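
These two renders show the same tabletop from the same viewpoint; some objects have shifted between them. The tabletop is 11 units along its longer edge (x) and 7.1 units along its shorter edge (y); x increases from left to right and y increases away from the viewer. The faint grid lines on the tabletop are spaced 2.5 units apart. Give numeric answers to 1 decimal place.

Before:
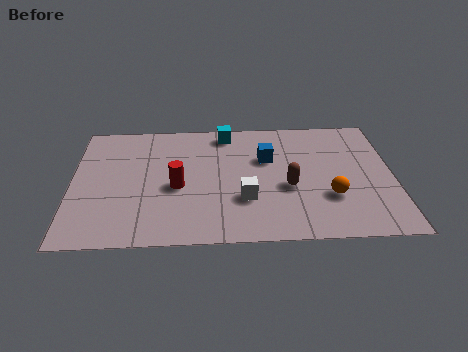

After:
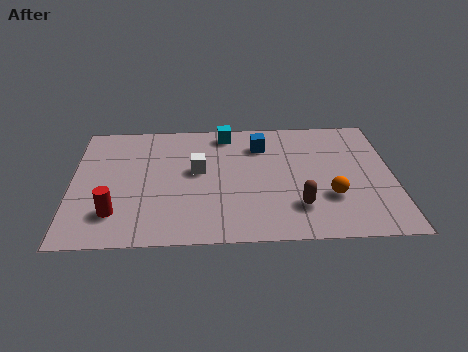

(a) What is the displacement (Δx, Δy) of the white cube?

(-1.6, 1.7)

The white cube started near (5.9, 2.3) and ended near (4.3, 4.0).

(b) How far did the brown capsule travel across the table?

1.1

The brown capsule was near (7.4, 2.9) before and (7.7, 1.8) after, so it travelled √(0.3² + 1.1²) ≈ 1.1 units.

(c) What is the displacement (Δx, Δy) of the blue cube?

(-0.2, 0.8)

The blue cube started near (6.7, 4.6) and ended near (6.5, 5.4).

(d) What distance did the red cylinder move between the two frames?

2.5

The red cylinder was near (3.6, 3.1) before and (1.5, 1.7) after, so it travelled √(2.1² + 1.4²) ≈ 2.5 units.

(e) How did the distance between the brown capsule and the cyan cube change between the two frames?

+1.1

Before: roughly 3.9 units apart; after: 5.0. That's 1.1 units further apart.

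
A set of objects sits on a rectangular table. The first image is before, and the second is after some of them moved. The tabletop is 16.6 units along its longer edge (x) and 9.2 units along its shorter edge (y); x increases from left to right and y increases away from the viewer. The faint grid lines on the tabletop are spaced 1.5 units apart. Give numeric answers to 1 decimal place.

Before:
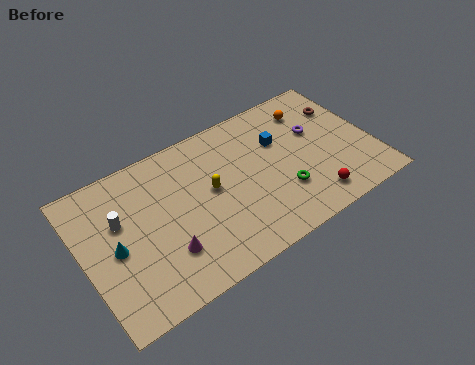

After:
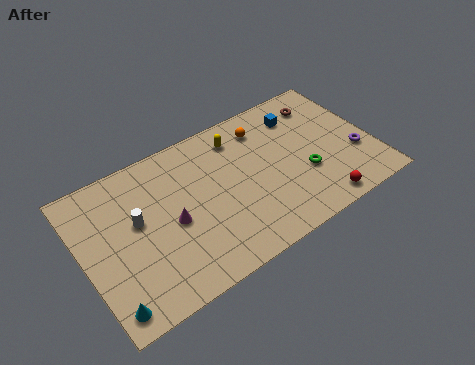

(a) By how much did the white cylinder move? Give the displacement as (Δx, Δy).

(0.9, -0.5)

From the two frames, the white cylinder sits at roughly (2.2, 5.8) before and (3.1, 5.3) after.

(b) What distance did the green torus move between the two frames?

1.5

The green torus moved from about (11.1, 2.8) to (12.5, 3.3), a distance of √(1.4² + 0.5²) ≈ 1.5.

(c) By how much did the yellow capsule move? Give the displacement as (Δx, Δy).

(2.0, 2.5)

The yellow capsule started near (7.3, 5.0) and ended near (9.3, 7.5).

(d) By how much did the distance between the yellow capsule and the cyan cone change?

+4.9

Before: roughly 5.6 units apart; after: 10.5. That's 4.9 units further apart.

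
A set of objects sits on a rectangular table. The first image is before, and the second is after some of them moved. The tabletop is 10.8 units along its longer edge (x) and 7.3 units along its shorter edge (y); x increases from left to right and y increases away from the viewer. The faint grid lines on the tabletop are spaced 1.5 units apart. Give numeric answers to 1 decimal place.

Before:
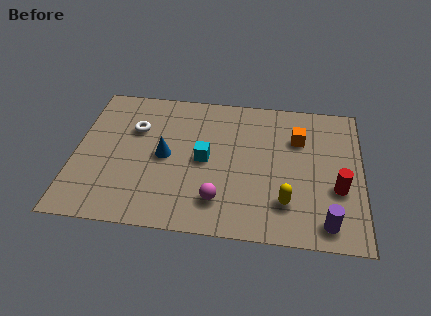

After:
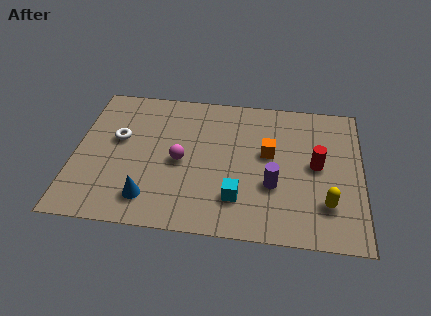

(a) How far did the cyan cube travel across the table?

2.2

From (4.9, 3.6) to (6.2, 1.8), the cyan cube covered √(1.3² + 1.8²) ≈ 2.2 units.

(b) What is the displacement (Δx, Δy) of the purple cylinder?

(-2.0, 1.6)

The purple cylinder was at about (9.5, 1.0) and moved to about (7.5, 2.6).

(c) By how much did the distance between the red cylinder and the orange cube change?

-1.0

The distance was about 2.8 in the first image and 1.8 in the second, so they moved 1.0 units closer together.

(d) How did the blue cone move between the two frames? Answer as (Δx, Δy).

(-0.5, -2.2)

The blue cone was at about (3.4, 3.6) and moved to about (2.9, 1.4).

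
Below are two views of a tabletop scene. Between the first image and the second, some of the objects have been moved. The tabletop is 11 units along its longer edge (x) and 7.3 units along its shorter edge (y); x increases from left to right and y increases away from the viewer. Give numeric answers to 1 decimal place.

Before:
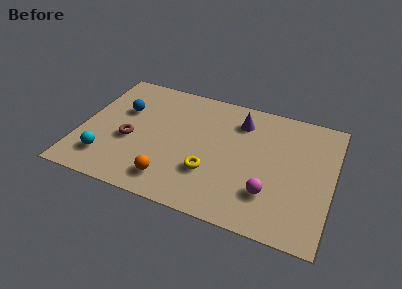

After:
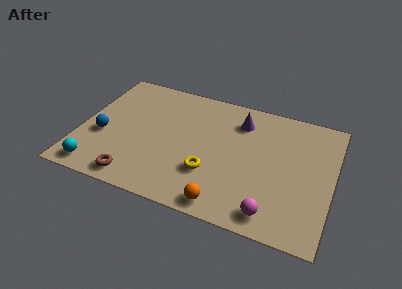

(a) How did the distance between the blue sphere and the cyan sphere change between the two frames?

-1.1

The distance was about 3.1 in the first image and 2.0 in the second, so they moved 1.1 units closer together.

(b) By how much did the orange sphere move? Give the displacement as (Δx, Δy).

(2.4, -0.5)

The orange sphere was at about (4.2, 1.3) and moved to about (6.6, 0.8).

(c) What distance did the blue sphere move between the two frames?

1.9

The blue sphere moved from about (1.7, 4.7) to (1.0, 2.9), a distance of √(0.7² + 1.8²) ≈ 1.9.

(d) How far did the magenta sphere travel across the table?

1.0

The magenta sphere moved from about (8.4, 2.0) to (8.6, 1.0), a distance of √(0.2² + 1.0²) ≈ 1.0.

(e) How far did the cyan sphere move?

0.8

The cyan sphere moved from about (1.3, 1.6) to (1.0, 0.9), a distance of √(0.3² + 0.7²) ≈ 0.8.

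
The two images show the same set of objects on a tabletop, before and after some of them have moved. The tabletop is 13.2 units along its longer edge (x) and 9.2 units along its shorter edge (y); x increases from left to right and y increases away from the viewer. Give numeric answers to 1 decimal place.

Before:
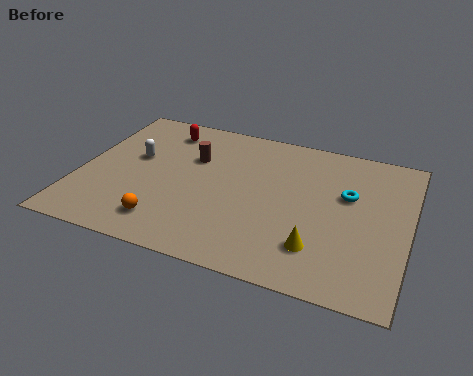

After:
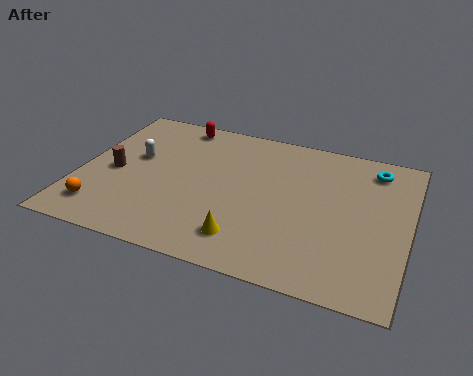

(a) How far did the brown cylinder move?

3.6

From (4.4, 6.1) to (1.4, 4.2), the brown cylinder covered √(3.0² + 1.9²) ≈ 3.6 units.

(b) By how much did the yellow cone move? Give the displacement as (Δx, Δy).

(-2.8, -0.4)

The yellow cone started near (9.8, 2.2) and ended near (7.0, 1.8).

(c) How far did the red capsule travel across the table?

0.8

From (3.0, 7.6) to (3.5, 8.2), the red capsule covered √(0.5² + 0.6²) ≈ 0.8 units.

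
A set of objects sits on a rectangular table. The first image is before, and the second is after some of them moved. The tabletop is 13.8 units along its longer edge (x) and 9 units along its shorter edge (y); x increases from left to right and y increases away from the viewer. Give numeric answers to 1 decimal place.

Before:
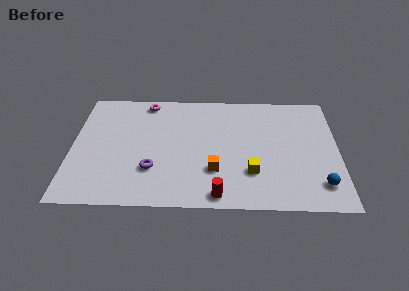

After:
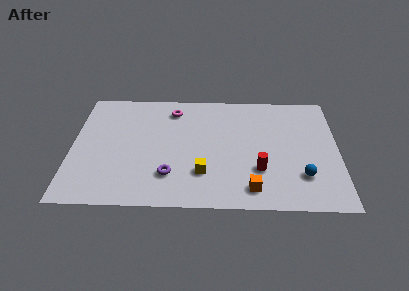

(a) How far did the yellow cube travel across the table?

2.5

The yellow cube moved from about (9.3, 2.6) to (6.8, 2.5), a distance of √(2.5² + 0.1²) ≈ 2.5.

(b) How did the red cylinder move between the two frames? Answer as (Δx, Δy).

(2.1, 1.9)

From the two frames, the red cylinder sits at roughly (7.6, 0.9) before and (9.7, 2.8) after.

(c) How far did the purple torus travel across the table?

1.0

The purple torus was near (4.2, 2.7) before and (5.1, 2.3) after, so it travelled √(0.9² + 0.4²) ≈ 1.0 units.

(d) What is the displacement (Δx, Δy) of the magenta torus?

(1.4, -0.6)

The magenta torus started near (3.8, 8.0) and ended near (5.2, 7.4).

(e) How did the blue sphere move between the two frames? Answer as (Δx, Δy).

(-0.9, 0.6)

The blue sphere was at about (12.8, 1.8) and moved to about (11.9, 2.4).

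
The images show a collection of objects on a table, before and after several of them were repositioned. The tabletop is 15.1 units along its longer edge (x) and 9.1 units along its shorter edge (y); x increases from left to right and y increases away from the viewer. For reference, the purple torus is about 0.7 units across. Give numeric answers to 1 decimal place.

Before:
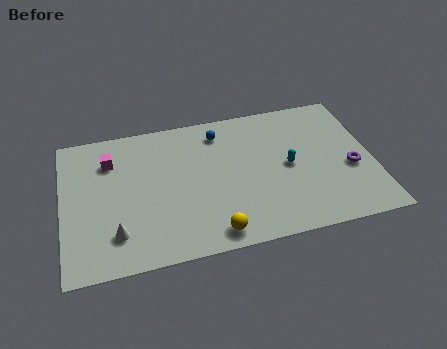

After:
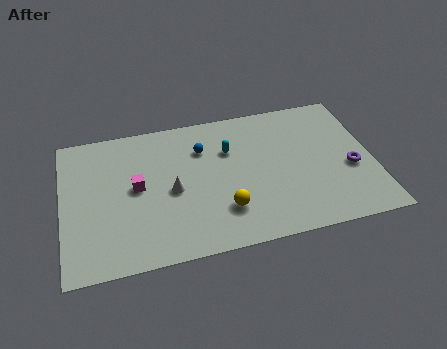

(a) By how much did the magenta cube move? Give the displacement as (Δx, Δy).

(1.2, -2.0)

The magenta cube started near (2.4, 6.8) and ended near (3.6, 4.8).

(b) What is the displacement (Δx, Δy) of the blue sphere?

(-0.9, -0.9)

The blue sphere started near (7.8, 7.5) and ended near (6.9, 6.6).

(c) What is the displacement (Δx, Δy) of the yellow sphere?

(0.6, 1.3)

The yellow sphere was at about (7.1, 1.1) and moved to about (7.7, 2.4).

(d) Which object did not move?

the purple torus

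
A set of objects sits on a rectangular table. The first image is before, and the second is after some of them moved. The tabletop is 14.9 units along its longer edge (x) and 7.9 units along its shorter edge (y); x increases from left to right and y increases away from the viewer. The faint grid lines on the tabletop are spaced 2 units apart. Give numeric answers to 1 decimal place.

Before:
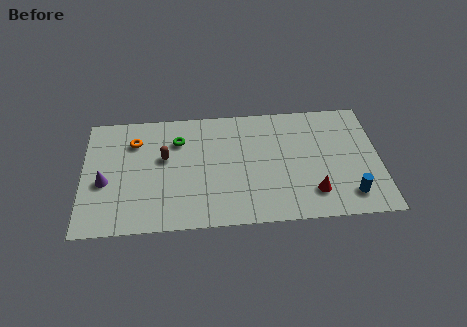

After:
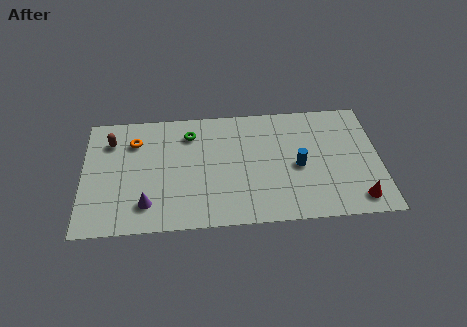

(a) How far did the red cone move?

2.3

From (11.5, 1.8) to (13.7, 1.2), the red cone covered √(2.2² + 0.6²) ≈ 2.3 units.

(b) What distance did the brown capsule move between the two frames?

3.0

From (4.1, 4.7) to (1.4, 6.0), the brown capsule covered √(2.7² + 1.3²) ≈ 3.0 units.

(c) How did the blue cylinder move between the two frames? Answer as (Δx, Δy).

(-2.5, 2.1)

From the two frames, the blue cylinder sits at roughly (13.3, 1.5) before and (10.8, 3.6) after.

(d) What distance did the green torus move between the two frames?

0.7

From (4.8, 5.8) to (5.4, 6.2), the green torus covered √(0.6² + 0.4²) ≈ 0.7 units.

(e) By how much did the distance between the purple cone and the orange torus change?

+1.2

Before: roughly 3.0 units apart; after: 4.2. That's 1.2 units further apart.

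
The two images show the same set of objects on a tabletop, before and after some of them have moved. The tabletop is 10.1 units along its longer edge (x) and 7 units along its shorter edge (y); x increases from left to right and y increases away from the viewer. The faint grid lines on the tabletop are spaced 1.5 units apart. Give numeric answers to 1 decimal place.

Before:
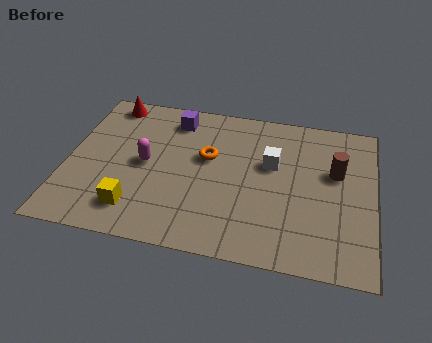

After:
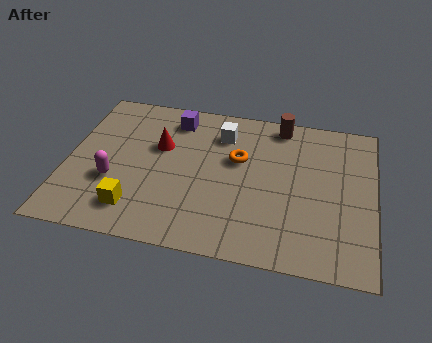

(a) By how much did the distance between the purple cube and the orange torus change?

+0.7

Before: roughly 2.0 units apart; after: 2.7. That's 0.7 units further apart.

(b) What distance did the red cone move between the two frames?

2.5

The red cone moved from about (1.2, 6.2) to (3.0, 4.4), a distance of √(1.8² + 1.8²) ≈ 2.5.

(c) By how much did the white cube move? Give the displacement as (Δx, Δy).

(-1.7, 1.1)

From the two frames, the white cube sits at roughly (6.7, 4.3) before and (5.0, 5.4) after.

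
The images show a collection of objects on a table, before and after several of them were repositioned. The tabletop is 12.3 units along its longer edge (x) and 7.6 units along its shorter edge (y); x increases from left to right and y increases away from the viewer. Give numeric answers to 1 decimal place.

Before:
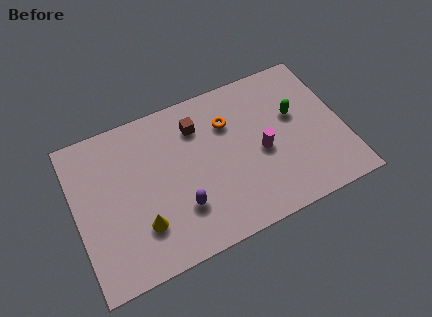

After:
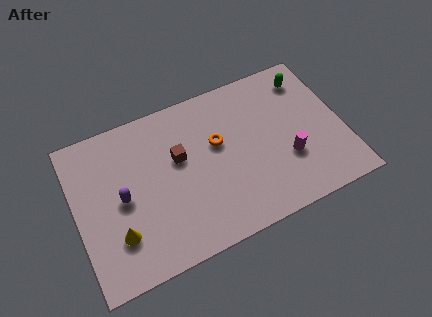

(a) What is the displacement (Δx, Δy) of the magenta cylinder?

(1.1, -0.8)

From the two frames, the magenta cylinder sits at roughly (8.5, 3.4) before and (9.6, 2.6) after.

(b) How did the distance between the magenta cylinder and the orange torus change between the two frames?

+1.2

Before: roughly 2.4 units apart; after: 3.6. That's 1.2 units further apart.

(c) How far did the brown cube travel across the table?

1.6

From (5.8, 5.8) to (4.8, 4.6), the brown cube covered √(1.0² + 1.2²) ≈ 1.6 units.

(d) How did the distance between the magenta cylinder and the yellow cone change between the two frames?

+2.1

Before: roughly 5.8 units apart; after: 7.9. That's 2.1 units further apart.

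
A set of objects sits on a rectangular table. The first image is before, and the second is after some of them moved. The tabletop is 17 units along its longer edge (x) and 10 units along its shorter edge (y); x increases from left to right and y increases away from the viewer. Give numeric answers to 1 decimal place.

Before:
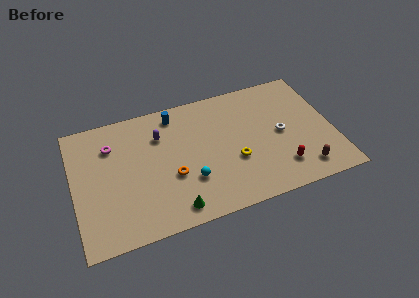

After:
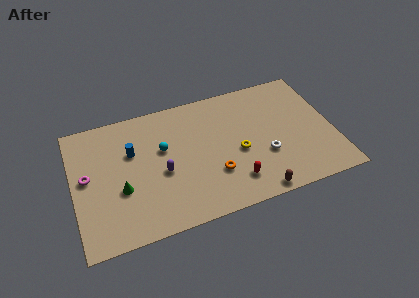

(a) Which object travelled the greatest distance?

the green cone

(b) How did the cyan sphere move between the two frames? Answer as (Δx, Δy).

(-1.5, 3.0)

The cyan sphere was at about (7.4, 3.1) and moved to about (5.9, 6.1).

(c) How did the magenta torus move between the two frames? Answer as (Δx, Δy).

(-1.7, -2.0)

The magenta torus was at about (2.6, 7.4) and moved to about (0.9, 5.4).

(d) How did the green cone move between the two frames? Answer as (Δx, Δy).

(-3.2, 2.5)

The green cone was at about (6.2, 1.3) and moved to about (3.0, 3.8).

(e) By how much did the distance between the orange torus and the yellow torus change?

-2.0

Before: roughly 4.1 units apart; after: 2.1. That's 2.0 units closer together.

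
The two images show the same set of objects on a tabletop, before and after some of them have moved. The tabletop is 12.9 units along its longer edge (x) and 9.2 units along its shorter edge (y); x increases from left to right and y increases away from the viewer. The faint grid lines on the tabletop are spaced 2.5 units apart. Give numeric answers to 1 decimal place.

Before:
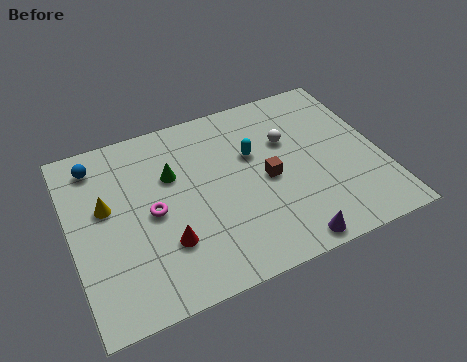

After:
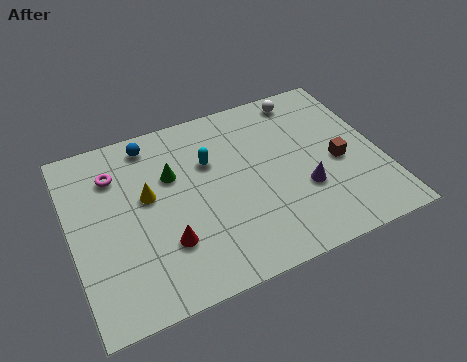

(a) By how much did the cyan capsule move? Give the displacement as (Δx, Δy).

(-1.8, 0.3)

The cyan capsule was at about (7.7, 5.8) and moved to about (5.9, 6.1).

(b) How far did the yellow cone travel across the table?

1.7

From (1.5, 5.4) to (3.2, 5.3), the yellow cone covered √(1.7² + 0.1²) ≈ 1.7 units.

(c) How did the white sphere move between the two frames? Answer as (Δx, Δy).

(1.0, 2.1)

The white sphere started near (9.2, 6.0) and ended near (10.2, 8.1).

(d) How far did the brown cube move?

3.0

From (8.1, 4.3) to (11.1, 4.1), the brown cube covered √(3.0² + 0.2²) ≈ 3.0 units.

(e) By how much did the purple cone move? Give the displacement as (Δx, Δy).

(1.0, 2.4)

The purple cone was at about (8.5, 0.8) and moved to about (9.5, 3.2).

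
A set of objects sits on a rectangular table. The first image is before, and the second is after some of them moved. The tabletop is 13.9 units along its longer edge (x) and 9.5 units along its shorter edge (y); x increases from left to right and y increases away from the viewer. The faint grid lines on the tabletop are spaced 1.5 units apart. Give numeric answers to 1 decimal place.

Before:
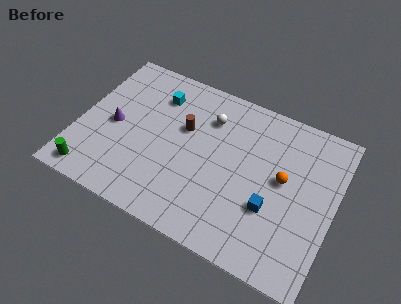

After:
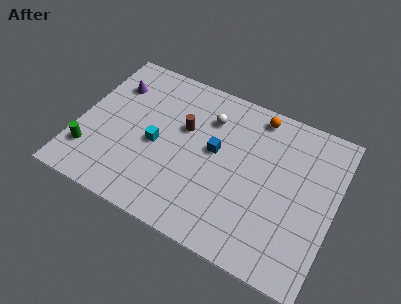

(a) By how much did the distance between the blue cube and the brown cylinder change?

-3.8

The distance was about 5.7 in the first image and 1.9 in the second, so they moved 3.8 units closer together.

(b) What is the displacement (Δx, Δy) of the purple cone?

(-0.4, 2.5)

From the two frames, the purple cone sits at roughly (1.9, 4.5) before and (1.5, 7.0) after.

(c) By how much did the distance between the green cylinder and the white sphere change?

-0.6

The distance was about 8.2 in the first image and 7.6 in the second, so they moved 0.6 units closer together.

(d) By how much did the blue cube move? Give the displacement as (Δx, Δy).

(-3.3, 2.0)

From the two frames, the blue cube sits at roughly (10.7, 3.3) before and (7.4, 5.3) after.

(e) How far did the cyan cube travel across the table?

3.0

The cyan cube moved from about (3.9, 7.3) to (4.3, 4.3), a distance of √(0.4² + 3.0²) ≈ 3.0.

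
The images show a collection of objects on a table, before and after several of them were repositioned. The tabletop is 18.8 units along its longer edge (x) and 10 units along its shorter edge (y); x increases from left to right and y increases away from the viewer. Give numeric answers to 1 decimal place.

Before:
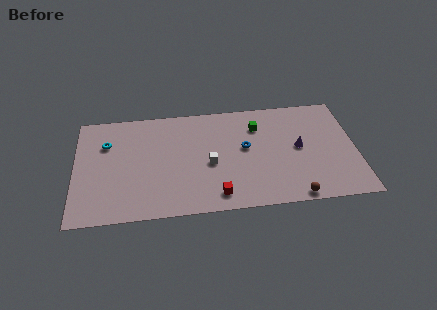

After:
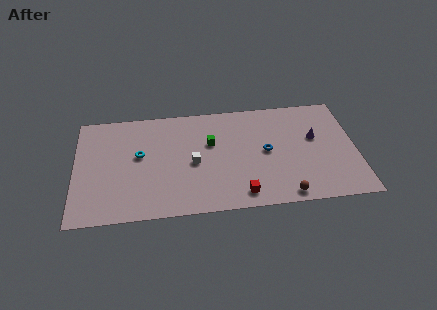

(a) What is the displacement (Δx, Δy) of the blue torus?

(1.4, -0.5)

From the two frames, the blue torus sits at roughly (11.4, 5.6) before and (12.8, 5.1) after.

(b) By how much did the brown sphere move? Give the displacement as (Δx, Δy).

(-0.6, 0.2)

The brown sphere started near (14.5, 0.8) and ended near (13.9, 1.0).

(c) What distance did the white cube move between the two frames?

1.1

From (9.0, 4.4) to (7.9, 4.6), the white cube covered √(1.1² + 0.2²) ≈ 1.1 units.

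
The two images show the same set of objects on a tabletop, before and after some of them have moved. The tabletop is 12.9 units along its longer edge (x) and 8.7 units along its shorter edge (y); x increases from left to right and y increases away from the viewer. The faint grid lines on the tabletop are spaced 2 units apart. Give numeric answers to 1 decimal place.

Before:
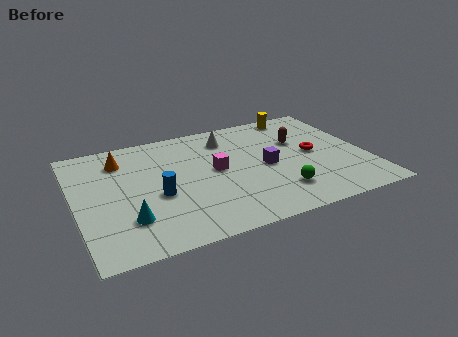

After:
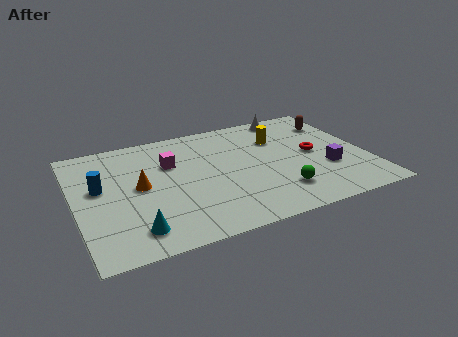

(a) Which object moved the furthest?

the white cone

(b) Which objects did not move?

the green sphere and the red torus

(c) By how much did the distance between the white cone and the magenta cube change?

+3.6

Before: roughly 2.4 units apart; after: 6.0. That's 3.6 units further apart.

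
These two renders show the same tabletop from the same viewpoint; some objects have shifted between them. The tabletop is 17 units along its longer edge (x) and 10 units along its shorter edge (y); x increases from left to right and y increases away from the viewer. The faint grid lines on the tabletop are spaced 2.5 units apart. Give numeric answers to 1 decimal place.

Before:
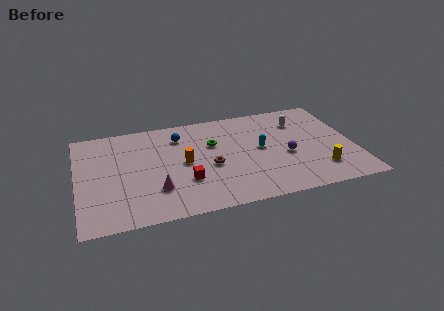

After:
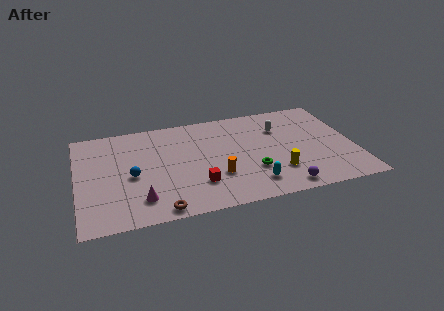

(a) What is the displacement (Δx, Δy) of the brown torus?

(-3.3, -3.4)

The brown torus started near (8.1, 4.3) and ended near (4.8, 0.9).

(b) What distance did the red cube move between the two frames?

0.9

The red cube moved from about (6.5, 3.2) to (7.2, 2.7), a distance of √(0.7² + 0.5²) ≈ 0.9.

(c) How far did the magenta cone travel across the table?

1.2

The magenta cone was near (4.7, 2.8) before and (3.7, 2.1) after, so it travelled √(1.0² + 0.7²) ≈ 1.2 units.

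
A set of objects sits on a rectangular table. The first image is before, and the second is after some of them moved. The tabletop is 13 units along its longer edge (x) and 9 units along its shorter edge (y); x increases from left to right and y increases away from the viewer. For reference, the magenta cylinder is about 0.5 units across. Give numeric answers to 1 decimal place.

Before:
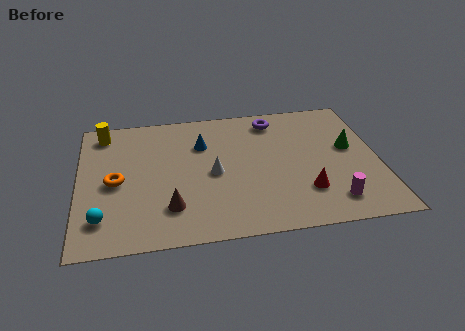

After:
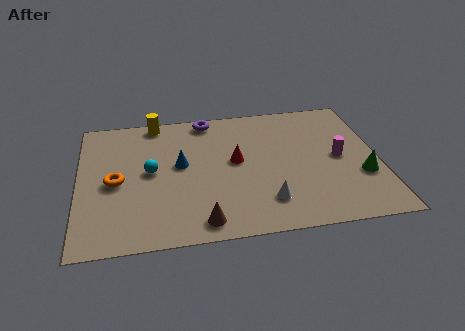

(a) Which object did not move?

the orange torus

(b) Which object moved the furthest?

the red cone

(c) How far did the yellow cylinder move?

2.4

The yellow cylinder moved from about (1.1, 7.7) to (3.4, 8.2), a distance of √(2.3² + 0.5²) ≈ 2.4.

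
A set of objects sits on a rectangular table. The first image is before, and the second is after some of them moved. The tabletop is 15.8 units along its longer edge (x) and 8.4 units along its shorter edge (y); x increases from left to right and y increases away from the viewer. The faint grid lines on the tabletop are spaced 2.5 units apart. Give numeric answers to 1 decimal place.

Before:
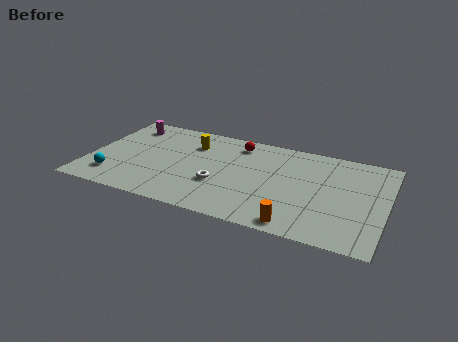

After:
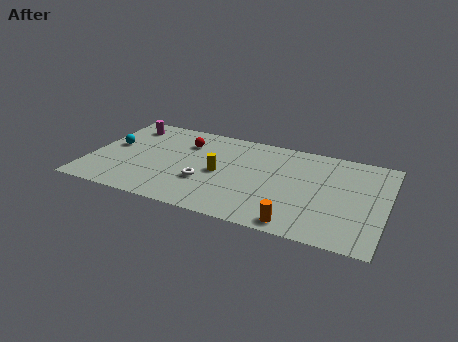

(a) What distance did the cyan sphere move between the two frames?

2.9

The cyan sphere was near (1.5, 1.8) before and (1.1, 4.7) after, so it travelled √(0.4² + 2.9²) ≈ 2.9 units.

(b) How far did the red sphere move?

2.9

From (7.7, 7.0) to (4.9, 6.2), the red sphere covered √(2.8² + 0.8²) ≈ 2.9 units.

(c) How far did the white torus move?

0.8

From (7.1, 3.0) to (6.3, 2.9), the white torus covered √(0.8² + 0.1²) ≈ 0.8 units.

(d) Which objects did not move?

the orange cylinder and the magenta cylinder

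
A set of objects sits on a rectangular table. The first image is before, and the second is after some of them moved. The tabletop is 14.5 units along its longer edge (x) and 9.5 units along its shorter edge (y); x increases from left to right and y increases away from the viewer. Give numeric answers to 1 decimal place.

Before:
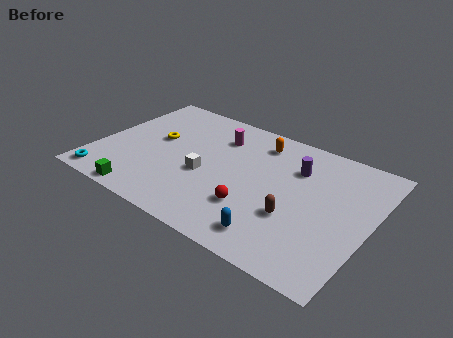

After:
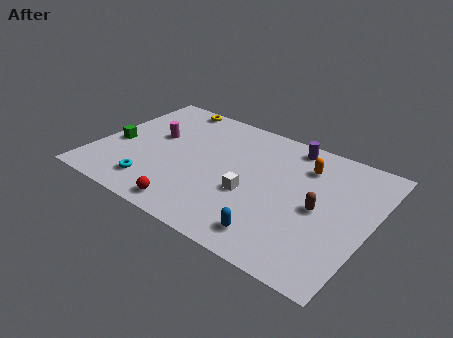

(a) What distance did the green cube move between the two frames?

3.9

The green cube was near (3.2, 0.8) before and (1.0, 4.0) after, so it travelled √(2.2² + 3.2²) ≈ 3.9 units.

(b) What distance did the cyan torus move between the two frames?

2.6

The cyan torus moved from about (1.0, 1.0) to (3.5, 1.8), a distance of √(2.5² + 0.8²) ≈ 2.6.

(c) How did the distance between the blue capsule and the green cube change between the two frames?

+2.5

They were about 6.9 units apart before and 9.4 after — 2.5 units further apart.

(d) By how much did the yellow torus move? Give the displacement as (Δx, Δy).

(0.1, 3.3)

The yellow torus started near (2.9, 5.4) and ended near (3.0, 8.7).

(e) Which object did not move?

the blue capsule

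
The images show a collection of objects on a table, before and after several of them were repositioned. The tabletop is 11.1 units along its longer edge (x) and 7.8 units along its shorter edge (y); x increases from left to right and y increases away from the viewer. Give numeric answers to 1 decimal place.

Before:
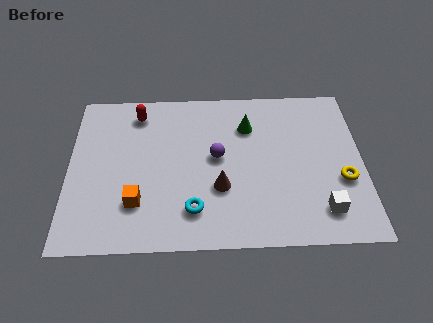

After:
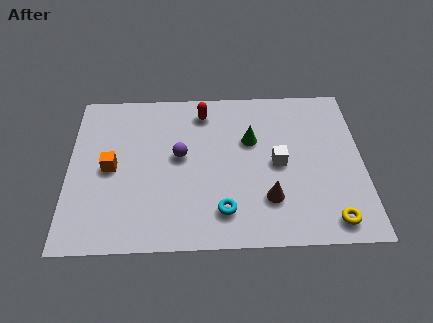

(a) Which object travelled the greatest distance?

the white cube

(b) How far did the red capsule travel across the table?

2.5

From (2.6, 6.5) to (5.1, 6.5), the red capsule covered √(2.5² + 0.0²) ≈ 2.5 units.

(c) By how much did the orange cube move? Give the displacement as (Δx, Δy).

(-1.0, 1.7)

The orange cube was at about (2.6, 2.1) and moved to about (1.6, 3.8).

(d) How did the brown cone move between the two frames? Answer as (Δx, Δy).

(1.8, -0.6)

The brown cone started near (5.7, 2.7) and ended near (7.5, 2.1).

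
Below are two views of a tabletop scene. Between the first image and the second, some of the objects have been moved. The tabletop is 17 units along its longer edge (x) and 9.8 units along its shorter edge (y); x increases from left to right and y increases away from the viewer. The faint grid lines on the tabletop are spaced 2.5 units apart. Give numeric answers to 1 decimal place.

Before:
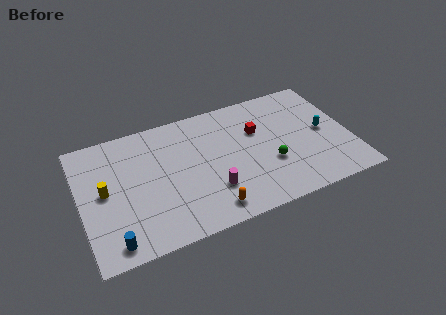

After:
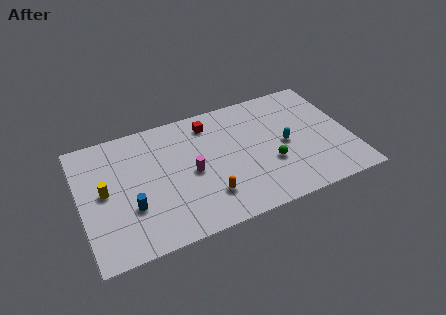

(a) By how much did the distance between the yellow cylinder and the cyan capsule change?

-2.5

Before: roughly 13.9 units apart; after: 11.4. That's 2.5 units closer together.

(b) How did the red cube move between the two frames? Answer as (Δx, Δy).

(-2.9, 1.7)

From the two frames, the red cube sits at roughly (11.3, 6.4) before and (8.4, 8.1) after.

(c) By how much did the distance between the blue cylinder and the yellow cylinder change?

-1.6

Before: roughly 3.9 units apart; after: 2.3. That's 1.6 units closer together.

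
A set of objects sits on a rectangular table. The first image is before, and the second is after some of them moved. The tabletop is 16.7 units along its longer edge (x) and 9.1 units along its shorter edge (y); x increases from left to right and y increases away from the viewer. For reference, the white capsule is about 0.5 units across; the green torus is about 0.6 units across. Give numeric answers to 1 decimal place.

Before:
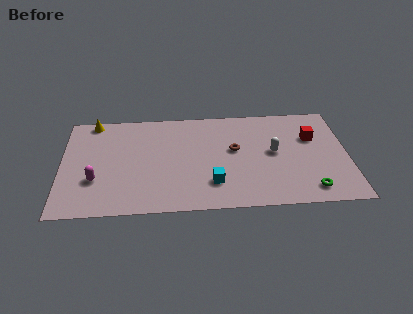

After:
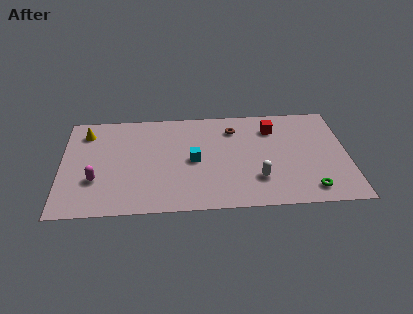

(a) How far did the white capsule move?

2.5

The white capsule was near (12.4, 4.8) before and (11.4, 2.5) after, so it travelled √(1.0² + 2.3²) ≈ 2.5 units.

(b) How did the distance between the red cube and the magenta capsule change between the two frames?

-1.9

They were about 13.0 units apart before and 11.1 after — 1.9 units closer together.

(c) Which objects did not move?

the magenta capsule and the green torus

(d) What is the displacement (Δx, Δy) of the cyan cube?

(-1.1, 2.1)

From the two frames, the cyan cube sits at roughly (8.8, 2.3) before and (7.7, 4.4) after.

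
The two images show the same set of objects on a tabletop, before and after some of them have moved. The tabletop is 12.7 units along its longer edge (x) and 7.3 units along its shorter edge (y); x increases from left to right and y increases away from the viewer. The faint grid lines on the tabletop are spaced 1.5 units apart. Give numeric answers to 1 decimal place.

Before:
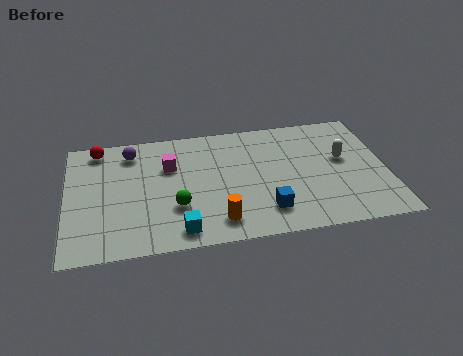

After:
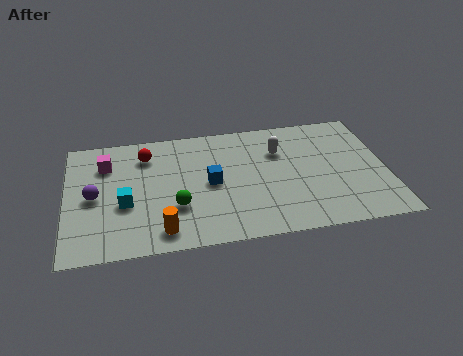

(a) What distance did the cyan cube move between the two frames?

2.8

The cyan cube was near (4.4, 1.0) before and (2.3, 2.9) after, so it travelled √(2.1² + 1.9²) ≈ 2.8 units.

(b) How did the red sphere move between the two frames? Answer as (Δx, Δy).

(1.9, -0.7)

The red sphere was at about (1.3, 6.4) and moved to about (3.2, 5.7).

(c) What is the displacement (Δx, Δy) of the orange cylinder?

(-2.2, -0.2)

From the two frames, the orange cylinder sits at roughly (5.9, 1.3) before and (3.7, 1.1) after.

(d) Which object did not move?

the green sphere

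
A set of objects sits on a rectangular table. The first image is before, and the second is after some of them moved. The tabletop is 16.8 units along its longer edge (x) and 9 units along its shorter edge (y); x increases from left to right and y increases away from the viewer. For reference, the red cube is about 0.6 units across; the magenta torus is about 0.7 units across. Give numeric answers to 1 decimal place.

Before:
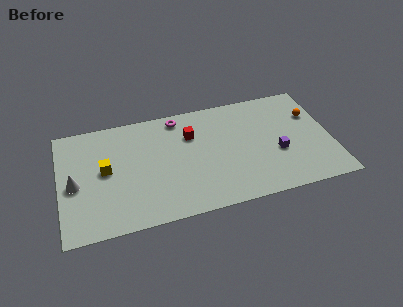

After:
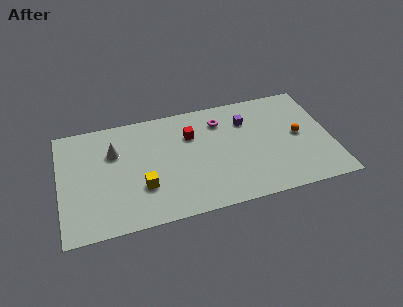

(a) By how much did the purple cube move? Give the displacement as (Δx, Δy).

(-1.7, 3.1)

The purple cube started near (13.4, 3.5) and ended near (11.7, 6.6).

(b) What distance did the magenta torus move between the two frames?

2.8

The magenta torus was near (7.5, 7.9) before and (10.1, 7.0) after, so it travelled √(2.6² + 0.9²) ≈ 2.8 units.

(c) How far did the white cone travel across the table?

3.2

From (0.9, 4.1) to (3.4, 6.1), the white cone covered √(2.5² + 2.0²) ≈ 3.2 units.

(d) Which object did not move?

the red cube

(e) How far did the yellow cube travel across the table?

2.9

From (2.8, 4.8) to (5.0, 2.9), the yellow cube covered √(2.2² + 1.9²) ≈ 2.9 units.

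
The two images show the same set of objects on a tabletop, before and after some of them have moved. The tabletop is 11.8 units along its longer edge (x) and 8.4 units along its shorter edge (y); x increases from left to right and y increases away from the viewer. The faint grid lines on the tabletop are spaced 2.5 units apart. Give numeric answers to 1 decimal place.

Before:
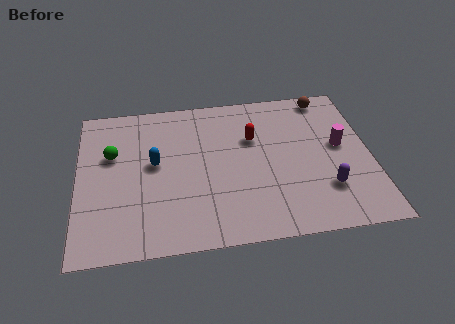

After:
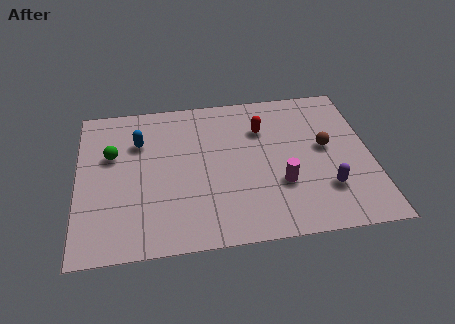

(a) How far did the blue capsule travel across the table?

1.4

The blue capsule moved from about (3.1, 4.6) to (2.5, 5.9), a distance of √(0.6² + 1.3²) ≈ 1.4.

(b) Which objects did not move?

the purple capsule and the green sphere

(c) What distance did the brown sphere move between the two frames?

2.9

The brown sphere moved from about (10.2, 7.5) to (10.0, 4.6), a distance of √(0.2² + 2.9²) ≈ 2.9.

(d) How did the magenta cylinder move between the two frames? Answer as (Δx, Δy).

(-2.5, -1.8)

The magenta cylinder was at about (10.6, 4.6) and moved to about (8.1, 2.8).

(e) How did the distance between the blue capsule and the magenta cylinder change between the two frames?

-1.1

Before: roughly 7.5 units apart; after: 6.4. That's 1.1 units closer together.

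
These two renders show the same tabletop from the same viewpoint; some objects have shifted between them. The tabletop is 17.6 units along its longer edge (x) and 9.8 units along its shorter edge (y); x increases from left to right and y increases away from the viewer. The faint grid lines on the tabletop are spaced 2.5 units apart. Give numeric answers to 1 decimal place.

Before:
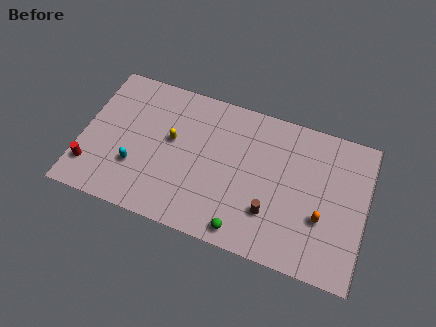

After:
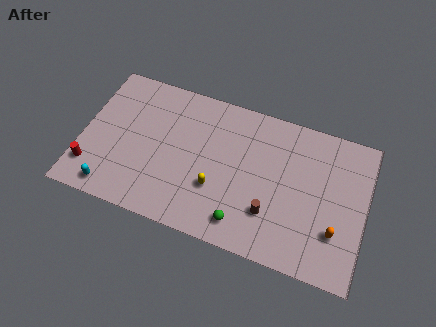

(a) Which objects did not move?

the red cylinder and the brown cylinder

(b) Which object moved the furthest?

the yellow capsule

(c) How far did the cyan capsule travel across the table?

2.3

The cyan capsule was near (3.5, 3.1) before and (2.2, 1.2) after, so it travelled √(1.3² + 1.9²) ≈ 2.3 units.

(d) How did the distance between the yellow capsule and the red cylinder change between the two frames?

+2.0

The distance was about 5.8 in the first image and 7.8 in the second, so they moved 2.0 units further apart.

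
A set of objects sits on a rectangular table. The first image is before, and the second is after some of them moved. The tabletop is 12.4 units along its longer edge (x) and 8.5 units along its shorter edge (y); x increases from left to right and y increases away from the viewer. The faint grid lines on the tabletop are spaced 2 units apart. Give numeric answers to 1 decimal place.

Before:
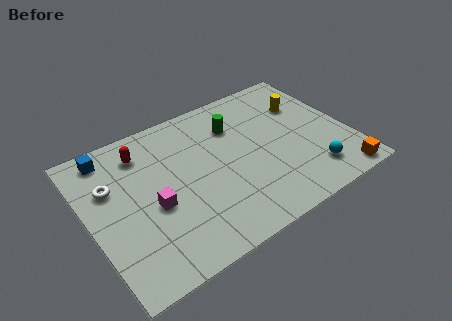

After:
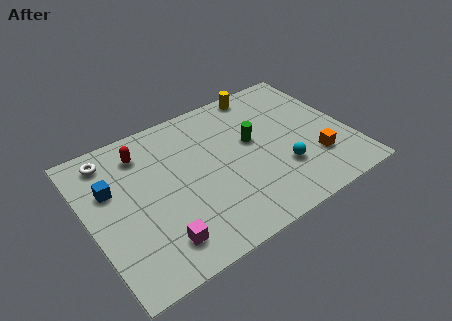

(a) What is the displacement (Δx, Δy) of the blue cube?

(-0.2, -1.9)

The blue cube started near (1.4, 7.4) and ended near (1.2, 5.5).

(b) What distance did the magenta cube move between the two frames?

2.0

The magenta cube moved from about (2.9, 3.6) to (2.8, 1.6), a distance of √(0.1² + 2.0²) ≈ 2.0.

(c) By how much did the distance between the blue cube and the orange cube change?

-2.2

The distance was about 12.0 in the first image and 9.8 in the second, so they moved 2.2 units closer together.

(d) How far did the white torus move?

1.6

From (1.2, 5.6) to (1.4, 7.2), the white torus covered √(0.2² + 1.6²) ≈ 1.6 units.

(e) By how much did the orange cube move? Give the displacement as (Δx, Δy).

(-0.9, 1.6)

From the two frames, the orange cube sits at roughly (11.4, 0.8) before and (10.5, 2.4) after.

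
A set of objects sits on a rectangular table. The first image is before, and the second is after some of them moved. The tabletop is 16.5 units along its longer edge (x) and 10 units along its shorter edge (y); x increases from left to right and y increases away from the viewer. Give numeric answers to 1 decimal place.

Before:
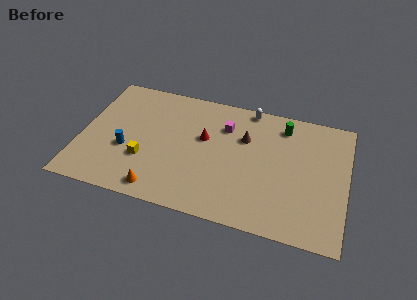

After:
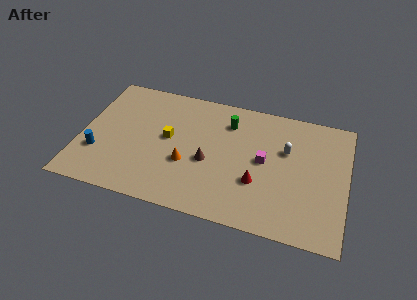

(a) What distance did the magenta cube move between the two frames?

3.3

The magenta cube was near (8.8, 7.3) before and (11.4, 5.2) after, so it travelled √(2.6² + 2.1²) ≈ 3.3 units.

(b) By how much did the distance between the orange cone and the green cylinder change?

-5.5

They were about 10.1 units apart before and 4.6 after — 5.5 units closer together.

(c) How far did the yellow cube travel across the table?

2.5

From (4.1, 3.3) to (5.4, 5.4), the yellow cube covered √(1.3² + 2.1²) ≈ 2.5 units.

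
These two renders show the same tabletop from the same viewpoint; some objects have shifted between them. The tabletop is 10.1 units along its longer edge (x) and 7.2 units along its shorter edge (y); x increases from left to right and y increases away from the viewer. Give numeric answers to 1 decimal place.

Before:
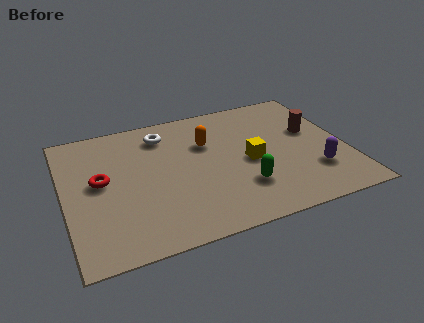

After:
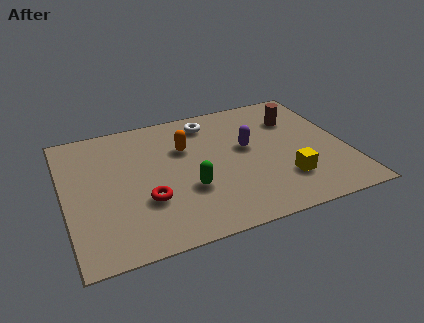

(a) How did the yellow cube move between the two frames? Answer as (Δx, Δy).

(1.1, -1.4)

From the two frames, the yellow cube sits at roughly (6.6, 3.3) before and (7.7, 1.9) after.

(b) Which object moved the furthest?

the purple capsule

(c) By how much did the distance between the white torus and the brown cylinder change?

-2.3

Before: roughly 5.5 units apart; after: 3.2. That's 2.3 units closer together.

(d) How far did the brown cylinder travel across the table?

1.0

The brown cylinder moved from about (9.0, 4.3) to (8.5, 5.2), a distance of √(0.5² + 0.9²) ≈ 1.0.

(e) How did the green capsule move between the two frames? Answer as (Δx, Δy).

(-1.9, 0.5)

The green capsule was at about (6.2, 2.0) and moved to about (4.3, 2.5).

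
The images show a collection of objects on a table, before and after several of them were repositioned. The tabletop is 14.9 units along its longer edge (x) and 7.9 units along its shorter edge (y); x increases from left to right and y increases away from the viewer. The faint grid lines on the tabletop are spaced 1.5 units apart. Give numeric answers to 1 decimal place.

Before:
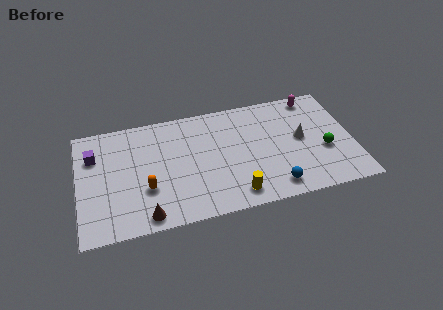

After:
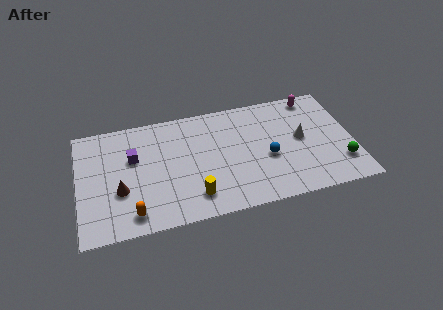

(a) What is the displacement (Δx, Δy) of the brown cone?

(-1.3, 2.0)

From the two frames, the brown cone sits at roughly (3.5, 0.9) before and (2.2, 2.9) after.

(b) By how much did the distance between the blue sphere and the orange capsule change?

+0.7

They were about 7.0 units apart before and 7.7 after — 0.7 units further apart.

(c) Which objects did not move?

the magenta capsule and the white cone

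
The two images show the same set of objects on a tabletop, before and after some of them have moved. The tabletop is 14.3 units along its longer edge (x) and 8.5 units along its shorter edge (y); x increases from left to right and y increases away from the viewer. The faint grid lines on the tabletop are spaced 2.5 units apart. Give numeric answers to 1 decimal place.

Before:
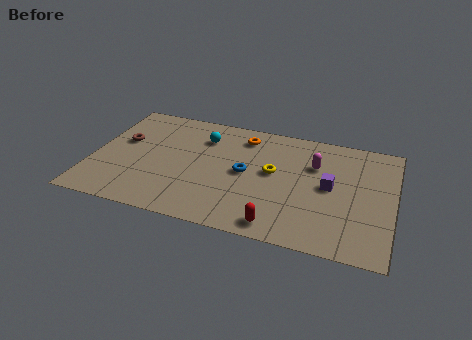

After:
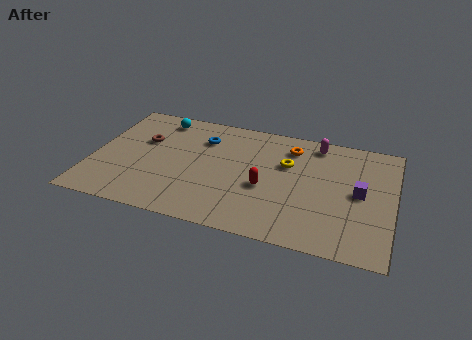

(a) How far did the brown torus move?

1.0

From (1.3, 5.1) to (2.3, 5.4), the brown torus covered √(1.0² + 0.3²) ≈ 1.0 units.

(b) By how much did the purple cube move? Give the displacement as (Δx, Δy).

(1.4, -0.1)

The purple cube was at about (11.3, 4.4) and moved to about (12.7, 4.3).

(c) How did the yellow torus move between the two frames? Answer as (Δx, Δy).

(0.6, 0.8)

The yellow torus was at about (8.6, 4.7) and moved to about (9.2, 5.5).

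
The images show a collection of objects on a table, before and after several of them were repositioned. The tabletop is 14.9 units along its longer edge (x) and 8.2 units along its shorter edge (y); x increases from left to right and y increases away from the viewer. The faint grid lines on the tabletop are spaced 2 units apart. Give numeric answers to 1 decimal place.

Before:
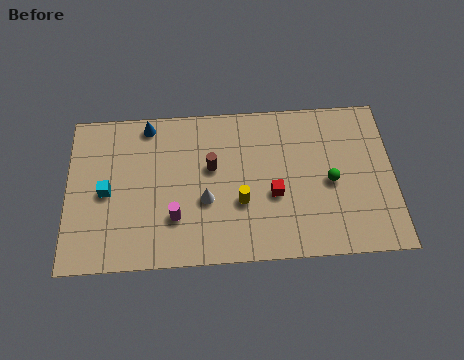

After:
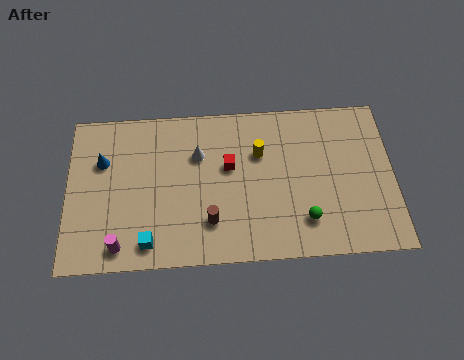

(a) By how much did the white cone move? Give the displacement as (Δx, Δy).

(-0.3, 2.4)

From the two frames, the white cone sits at roughly (6.3, 3.2) before and (6.0, 5.6) after.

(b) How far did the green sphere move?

2.2

The green sphere moved from about (12.0, 3.8) to (10.8, 1.9), a distance of √(1.2² + 1.9²) ≈ 2.2.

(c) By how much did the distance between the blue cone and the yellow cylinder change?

+1.2

Before: roughly 6.0 units apart; after: 7.2. That's 1.2 units further apart.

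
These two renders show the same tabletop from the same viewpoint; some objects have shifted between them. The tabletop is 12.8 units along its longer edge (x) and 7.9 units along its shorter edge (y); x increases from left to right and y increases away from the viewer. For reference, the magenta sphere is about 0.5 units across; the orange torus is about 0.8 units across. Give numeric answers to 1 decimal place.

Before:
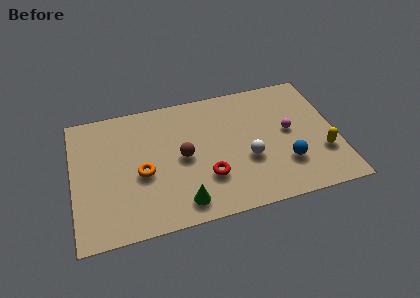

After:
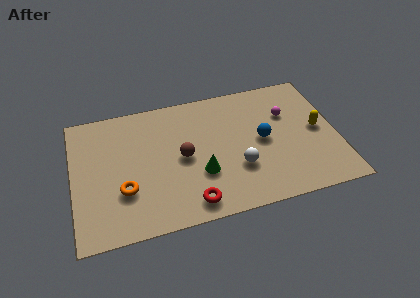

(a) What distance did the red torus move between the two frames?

1.6

The red torus was near (6.4, 2.4) before and (5.5, 1.1) after, so it travelled √(0.9² + 1.3²) ≈ 1.6 units.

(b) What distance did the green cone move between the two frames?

1.8

The green cone moved from about (5.1, 1.2) to (6.1, 2.7), a distance of √(1.0² + 1.5²) ≈ 1.8.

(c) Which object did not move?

the brown sphere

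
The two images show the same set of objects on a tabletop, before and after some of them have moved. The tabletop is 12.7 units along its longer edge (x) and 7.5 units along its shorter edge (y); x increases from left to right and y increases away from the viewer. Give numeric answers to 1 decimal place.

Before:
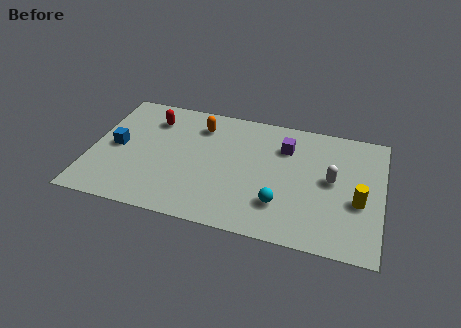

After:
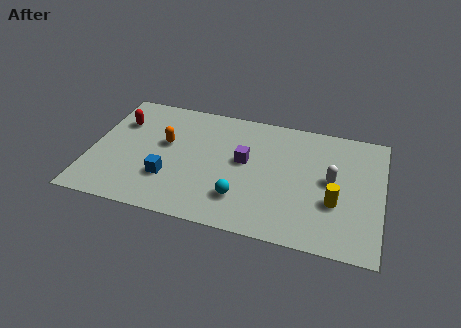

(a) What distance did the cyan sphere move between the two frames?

1.7

The cyan sphere was near (8.4, 2.0) before and (6.7, 1.9) after, so it travelled √(1.7² + 0.1²) ≈ 1.7 units.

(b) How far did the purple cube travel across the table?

2.1

The purple cube moved from about (8.4, 5.5) to (6.7, 4.2), a distance of √(1.7² + 1.3²) ≈ 2.1.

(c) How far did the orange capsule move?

2.1

From (4.6, 5.9) to (3.2, 4.4), the orange capsule covered √(1.4² + 1.5²) ≈ 2.1 units.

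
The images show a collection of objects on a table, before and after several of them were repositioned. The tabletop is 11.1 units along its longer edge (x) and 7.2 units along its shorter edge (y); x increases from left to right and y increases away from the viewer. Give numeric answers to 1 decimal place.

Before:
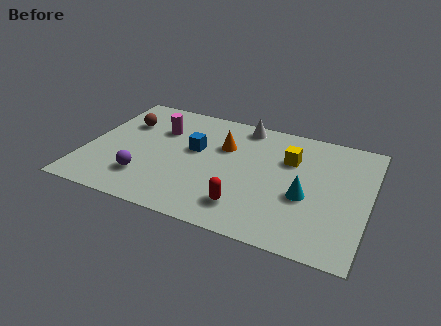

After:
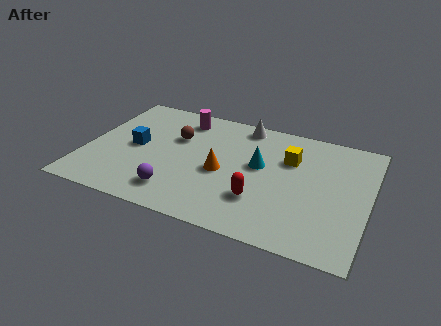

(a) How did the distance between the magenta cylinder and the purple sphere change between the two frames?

+1.4

Before: roughly 3.2 units apart; after: 4.6. That's 1.4 units further apart.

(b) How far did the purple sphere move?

1.4

From (2.5, 1.8) to (3.8, 1.4), the purple sphere covered √(1.3² + 0.4²) ≈ 1.4 units.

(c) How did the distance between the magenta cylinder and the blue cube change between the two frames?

+1.2

The distance was about 1.7 in the first image and 2.9 in the second, so they moved 1.2 units further apart.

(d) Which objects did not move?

the yellow cube and the white cone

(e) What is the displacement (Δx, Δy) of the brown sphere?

(2.1, -0.3)

The brown sphere started near (1.3, 5.0) and ended near (3.4, 4.7).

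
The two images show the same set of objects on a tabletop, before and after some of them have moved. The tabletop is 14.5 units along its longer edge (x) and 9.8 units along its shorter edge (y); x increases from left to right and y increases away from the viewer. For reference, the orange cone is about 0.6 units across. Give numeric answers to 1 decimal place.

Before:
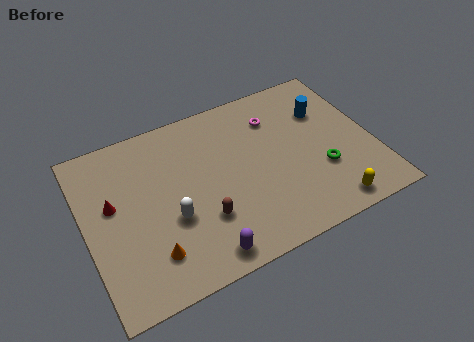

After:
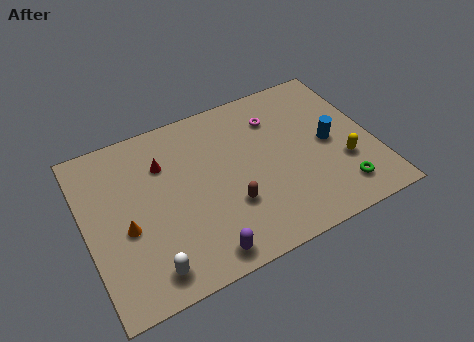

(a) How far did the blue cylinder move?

2.0

From (12.4, 6.8) to (12.3, 4.8), the blue cylinder covered √(0.1² + 2.0²) ≈ 2.0 units.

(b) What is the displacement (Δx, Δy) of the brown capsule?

(1.4, 0.2)

The brown capsule started near (5.6, 3.0) and ended near (7.0, 3.2).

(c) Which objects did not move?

the magenta torus and the purple capsule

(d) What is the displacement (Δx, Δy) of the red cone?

(2.7, 1.3)

The red cone started near (1.4, 5.7) and ended near (4.1, 7.0).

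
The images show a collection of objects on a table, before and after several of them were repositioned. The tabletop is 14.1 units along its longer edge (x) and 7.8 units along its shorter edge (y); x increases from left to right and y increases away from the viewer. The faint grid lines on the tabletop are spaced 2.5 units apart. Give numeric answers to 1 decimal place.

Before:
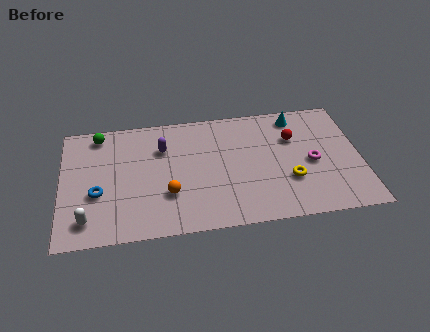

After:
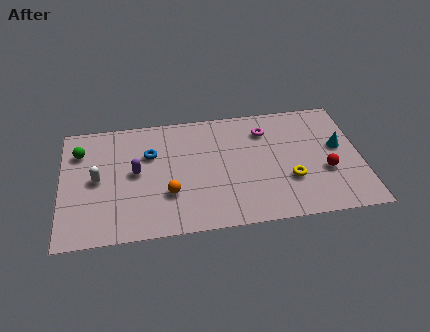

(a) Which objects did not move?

the orange sphere and the yellow torus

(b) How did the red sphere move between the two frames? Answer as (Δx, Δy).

(1.4, -2.4)

The red sphere started near (11.0, 5.3) and ended near (12.4, 2.9).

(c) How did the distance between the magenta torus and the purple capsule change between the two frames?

-0.8

They were about 7.3 units apart before and 6.5 after — 0.8 units closer together.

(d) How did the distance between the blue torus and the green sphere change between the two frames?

-0.4

The distance was about 3.8 in the first image and 3.4 in the second, so they moved 0.4 units closer together.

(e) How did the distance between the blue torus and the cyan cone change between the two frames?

-1.3

The distance was about 10.2 in the first image and 8.9 in the second, so they moved 1.3 units closer together.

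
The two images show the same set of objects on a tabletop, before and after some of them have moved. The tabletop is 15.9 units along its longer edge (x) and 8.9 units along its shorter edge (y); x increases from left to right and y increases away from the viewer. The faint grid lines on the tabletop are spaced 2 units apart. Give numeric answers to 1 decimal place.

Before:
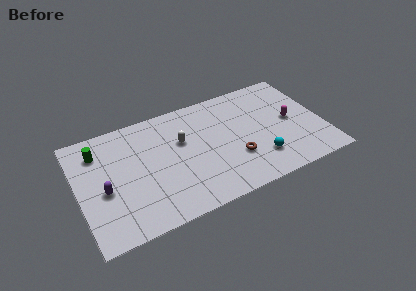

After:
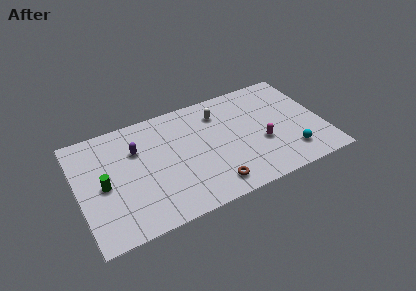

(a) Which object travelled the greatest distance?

the purple capsule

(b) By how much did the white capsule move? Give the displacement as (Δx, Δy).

(2.6, 1.3)

The white capsule was at about (6.8, 5.6) and moved to about (9.4, 6.9).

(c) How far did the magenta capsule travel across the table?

2.4

From (13.9, 4.5) to (11.8, 3.4), the magenta capsule covered √(2.1² + 1.1²) ≈ 2.4 units.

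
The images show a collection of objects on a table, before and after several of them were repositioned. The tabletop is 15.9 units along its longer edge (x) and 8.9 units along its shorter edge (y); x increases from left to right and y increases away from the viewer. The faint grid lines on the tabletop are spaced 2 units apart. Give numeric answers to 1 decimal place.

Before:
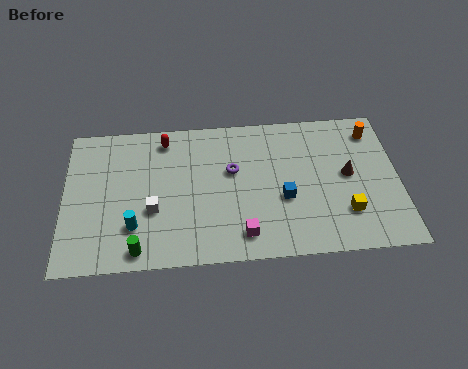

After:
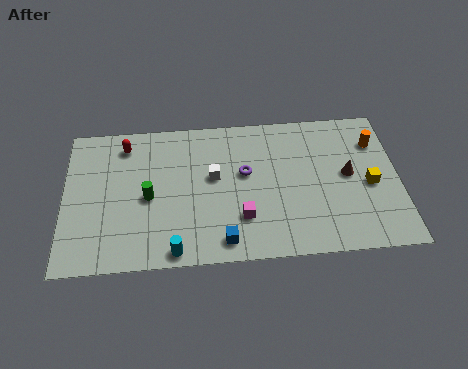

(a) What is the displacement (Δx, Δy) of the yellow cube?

(1.2, 1.6)

The yellow cube was at about (13.3, 2.4) and moved to about (14.5, 4.0).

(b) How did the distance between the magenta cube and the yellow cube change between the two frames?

+1.3

They were about 5.0 units apart before and 6.3 after — 1.3 units further apart.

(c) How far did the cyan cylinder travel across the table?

2.5

The cyan cylinder was near (3.3, 2.4) before and (5.2, 0.8) after, so it travelled √(1.9² + 1.6²) ≈ 2.5 units.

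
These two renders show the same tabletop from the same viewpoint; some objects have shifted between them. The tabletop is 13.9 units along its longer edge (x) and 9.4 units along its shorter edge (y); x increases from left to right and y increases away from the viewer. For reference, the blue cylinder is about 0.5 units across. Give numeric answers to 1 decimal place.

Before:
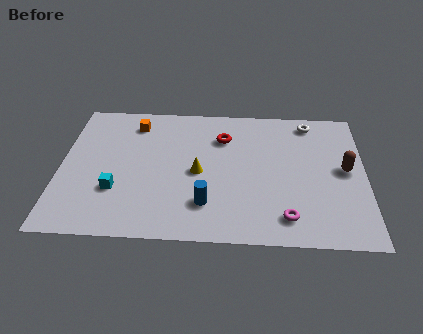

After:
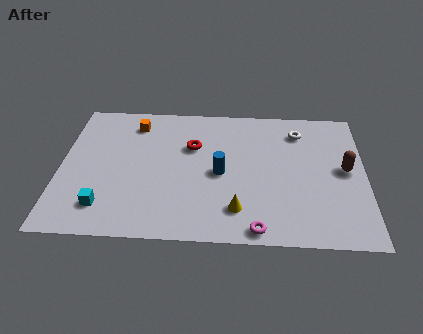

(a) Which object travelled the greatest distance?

the yellow cone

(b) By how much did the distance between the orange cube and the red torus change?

-1.1

The distance was about 4.2 in the first image and 3.1 in the second, so they moved 1.1 units closer together.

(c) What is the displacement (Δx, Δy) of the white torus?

(-0.5, -0.7)

The white torus started near (11.4, 8.2) and ended near (10.9, 7.5).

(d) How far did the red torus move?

1.6

The red torus was near (7.4, 6.9) before and (6.0, 6.2) after, so it travelled √(1.4² + 0.7²) ≈ 1.6 units.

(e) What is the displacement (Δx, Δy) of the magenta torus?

(-1.3, -0.8)

The magenta torus was at about (10.3, 1.6) and moved to about (9.0, 0.8).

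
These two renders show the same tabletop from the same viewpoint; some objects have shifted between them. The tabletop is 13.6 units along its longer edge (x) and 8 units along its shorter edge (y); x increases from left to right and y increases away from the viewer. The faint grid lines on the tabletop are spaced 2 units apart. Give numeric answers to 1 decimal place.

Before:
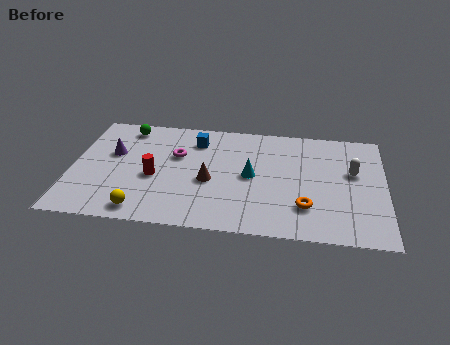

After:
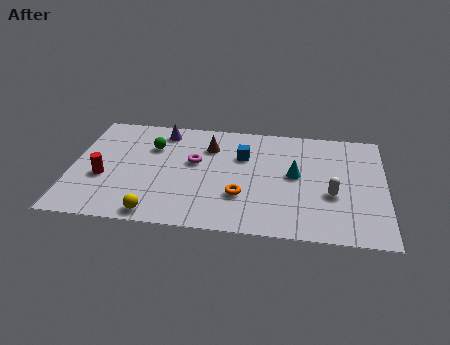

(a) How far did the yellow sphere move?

0.6

The yellow sphere moved from about (3.2, 1.0) to (3.8, 0.8), a distance of √(0.6² + 0.2²) ≈ 0.6.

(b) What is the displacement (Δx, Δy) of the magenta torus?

(0.8, -0.4)

The magenta torus was at about (4.5, 5.1) and moved to about (5.3, 4.7).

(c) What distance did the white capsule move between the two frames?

1.9

The white capsule moved from about (12.2, 4.8) to (11.3, 3.1), a distance of √(0.9² + 1.7²) ≈ 1.9.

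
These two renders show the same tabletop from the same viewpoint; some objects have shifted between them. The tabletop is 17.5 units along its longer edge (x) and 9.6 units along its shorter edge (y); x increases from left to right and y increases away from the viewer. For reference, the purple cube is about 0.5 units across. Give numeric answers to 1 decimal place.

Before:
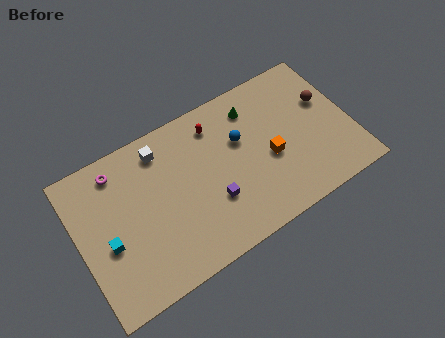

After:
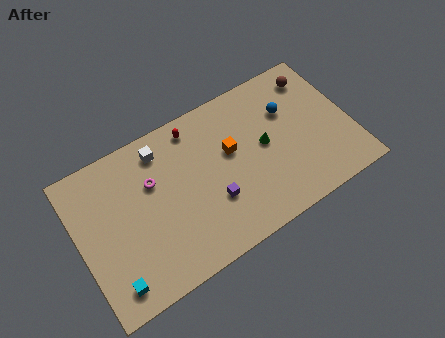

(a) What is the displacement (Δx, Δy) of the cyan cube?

(-0.1, -2.5)

From the two frames, the cyan cube sits at roughly (1.7, 4.0) before and (1.6, 1.5) after.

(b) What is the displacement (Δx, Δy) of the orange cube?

(-2.3, 1.6)

From the two frames, the orange cube sits at roughly (12.2, 4.1) before and (9.9, 5.7) after.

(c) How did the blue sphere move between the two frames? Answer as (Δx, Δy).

(3.2, 0.4)

From the two frames, the blue sphere sits at roughly (10.6, 6.1) before and (13.8, 6.5) after.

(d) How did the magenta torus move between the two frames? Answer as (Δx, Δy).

(2.0, -1.8)

From the two frames, the magenta torus sits at roughly (2.9, 8.1) before and (4.9, 6.3) after.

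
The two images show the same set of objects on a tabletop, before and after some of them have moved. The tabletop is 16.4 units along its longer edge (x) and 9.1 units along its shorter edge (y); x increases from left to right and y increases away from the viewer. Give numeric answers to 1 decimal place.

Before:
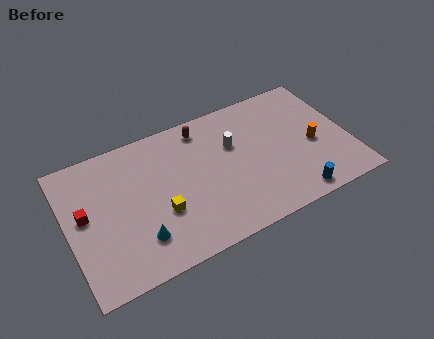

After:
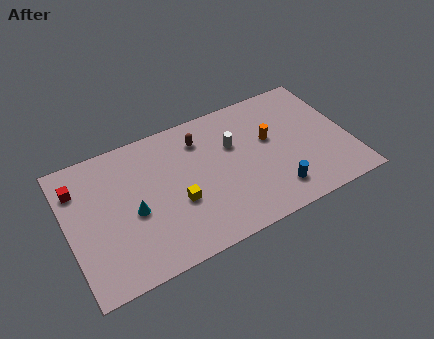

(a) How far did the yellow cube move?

1.0

The yellow cube moved from about (5.2, 3.3) to (6.2, 3.5), a distance of √(1.0² + 0.2²) ≈ 1.0.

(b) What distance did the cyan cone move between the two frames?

1.8

The cyan cone was near (3.8, 2.2) before and (3.7, 4.0) after, so it travelled √(0.1² + 1.8²) ≈ 1.8 units.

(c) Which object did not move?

the white cylinder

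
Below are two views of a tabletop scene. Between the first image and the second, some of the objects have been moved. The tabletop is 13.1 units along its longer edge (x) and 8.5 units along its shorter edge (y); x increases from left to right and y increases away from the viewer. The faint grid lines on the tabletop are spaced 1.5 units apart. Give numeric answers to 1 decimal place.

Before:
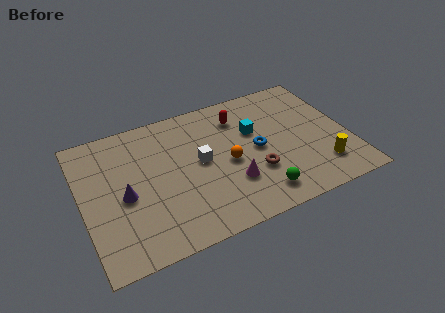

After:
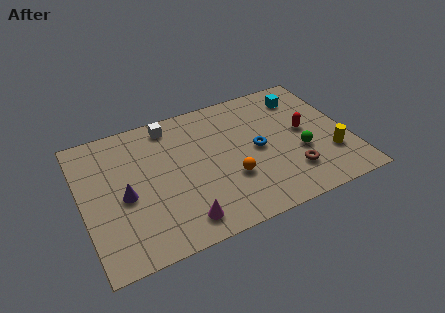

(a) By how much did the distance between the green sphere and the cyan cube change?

-0.4

Before: roughly 4.0 units apart; after: 3.6. That's 0.4 units closer together.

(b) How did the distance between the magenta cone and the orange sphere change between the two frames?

+1.8

Before: roughly 1.3 units apart; after: 3.1. That's 1.8 units further apart.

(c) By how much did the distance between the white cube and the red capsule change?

+4.0

They were about 3.0 units apart before and 7.0 after — 4.0 units further apart.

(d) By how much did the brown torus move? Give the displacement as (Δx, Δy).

(1.7, -0.7)

From the two frames, the brown torus sits at roughly (8.3, 2.8) before and (10.0, 2.1) after.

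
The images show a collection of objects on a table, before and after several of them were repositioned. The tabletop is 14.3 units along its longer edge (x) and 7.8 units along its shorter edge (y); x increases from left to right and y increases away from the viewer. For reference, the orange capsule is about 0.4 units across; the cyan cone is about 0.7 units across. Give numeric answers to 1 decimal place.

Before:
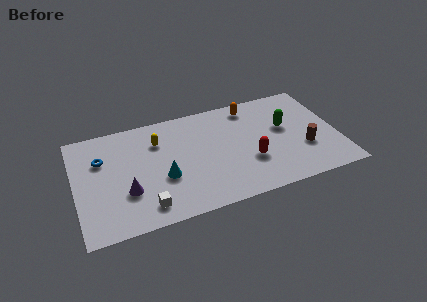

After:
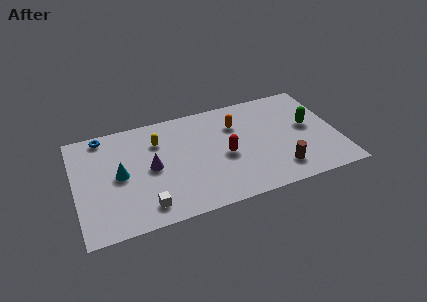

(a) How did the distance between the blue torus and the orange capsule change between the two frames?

-1.1

They were about 8.4 units apart before and 7.3 after — 1.1 units closer together.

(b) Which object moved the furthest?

the cyan cone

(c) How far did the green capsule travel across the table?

1.3

From (11.5, 4.6) to (12.8, 4.3), the green capsule covered √(1.3² + 0.3²) ≈ 1.3 units.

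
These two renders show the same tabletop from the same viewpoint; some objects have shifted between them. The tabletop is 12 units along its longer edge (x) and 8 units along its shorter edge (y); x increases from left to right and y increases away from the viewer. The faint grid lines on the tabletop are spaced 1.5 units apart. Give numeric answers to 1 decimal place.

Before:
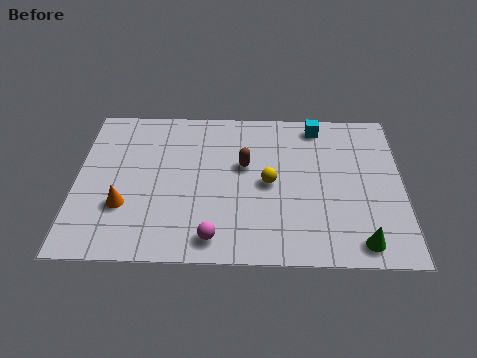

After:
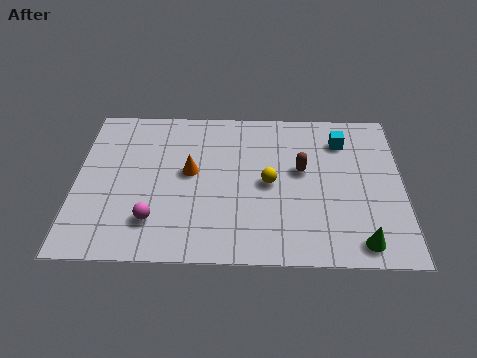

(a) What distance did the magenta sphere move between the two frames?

2.3

The magenta sphere moved from about (5.1, 1.1) to (2.9, 1.9), a distance of √(2.2² + 0.8²) ≈ 2.3.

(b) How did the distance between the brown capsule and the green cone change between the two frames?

-1.5

The distance was about 5.7 in the first image and 4.2 in the second, so they moved 1.5 units closer together.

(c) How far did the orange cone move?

3.0

The orange cone moved from about (1.8, 2.6) to (4.2, 4.4), a distance of √(2.4² + 1.8²) ≈ 3.0.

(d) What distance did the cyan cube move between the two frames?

1.2

From (8.9, 7.0) to (9.8, 6.2), the cyan cube covered √(0.9² + 0.8²) ≈ 1.2 units.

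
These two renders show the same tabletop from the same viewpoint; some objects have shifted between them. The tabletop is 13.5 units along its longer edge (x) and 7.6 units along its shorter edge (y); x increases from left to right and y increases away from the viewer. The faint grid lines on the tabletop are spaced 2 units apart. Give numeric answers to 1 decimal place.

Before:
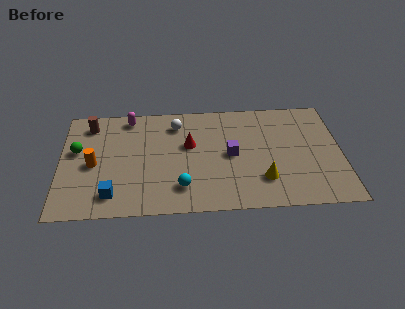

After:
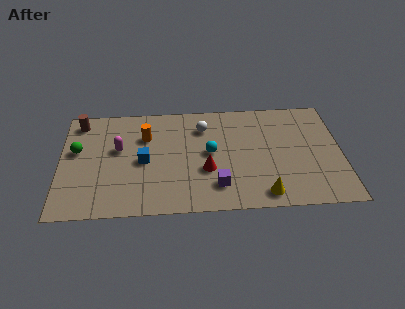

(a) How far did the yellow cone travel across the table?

1.0

The yellow cone was near (9.7, 2.0) before and (9.7, 1.0) after, so it travelled √(0.0² + 1.0²) ≈ 1.0 units.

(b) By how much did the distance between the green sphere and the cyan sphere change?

+0.7

They were about 5.7 units apart before and 6.4 after — 0.7 units further apart.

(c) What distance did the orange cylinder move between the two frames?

3.1

From (1.6, 3.5) to (4.1, 5.3), the orange cylinder covered √(2.5² + 1.8²) ≈ 3.1 units.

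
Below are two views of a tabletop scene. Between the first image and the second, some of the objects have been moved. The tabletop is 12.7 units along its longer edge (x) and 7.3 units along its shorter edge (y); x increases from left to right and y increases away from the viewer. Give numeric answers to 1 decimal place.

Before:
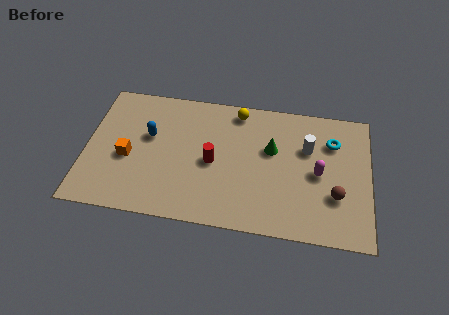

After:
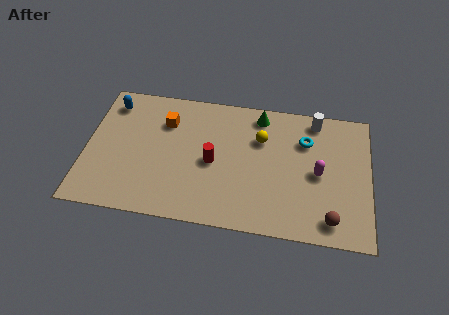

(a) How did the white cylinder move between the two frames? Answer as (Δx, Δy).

(0.3, 1.6)

The white cylinder was at about (9.9, 4.8) and moved to about (10.2, 6.4).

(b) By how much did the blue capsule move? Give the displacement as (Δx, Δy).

(-1.8, 1.6)

From the two frames, the blue capsule sits at roughly (2.8, 4.4) before and (1.0, 6.0) after.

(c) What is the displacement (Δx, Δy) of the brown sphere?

(-0.2, -1.3)

The brown sphere started near (11.2, 2.4) and ended near (11.0, 1.1).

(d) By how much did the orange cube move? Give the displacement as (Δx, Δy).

(1.6, 2.2)

The orange cube started near (1.9, 3.1) and ended near (3.5, 5.3).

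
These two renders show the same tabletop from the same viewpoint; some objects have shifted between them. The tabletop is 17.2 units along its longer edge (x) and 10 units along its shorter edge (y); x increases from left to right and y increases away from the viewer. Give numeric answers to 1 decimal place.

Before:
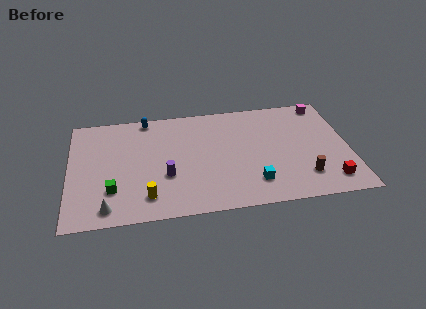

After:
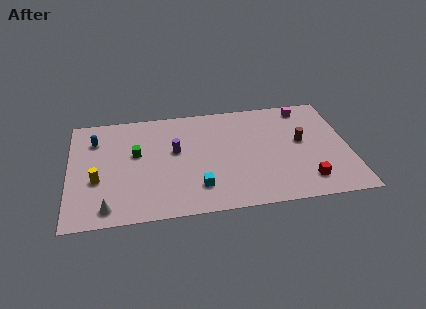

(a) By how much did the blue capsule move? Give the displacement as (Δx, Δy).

(-3.2, -1.6)

From the two frames, the blue capsule sits at roughly (4.8, 9.1) before and (1.6, 7.5) after.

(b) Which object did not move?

the white cone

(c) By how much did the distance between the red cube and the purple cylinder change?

-1.3

They were about 10.1 units apart before and 8.8 after — 1.3 units closer together.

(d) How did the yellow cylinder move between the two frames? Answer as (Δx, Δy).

(-3.0, 1.9)

The yellow cylinder started near (4.7, 1.9) and ended near (1.7, 3.8).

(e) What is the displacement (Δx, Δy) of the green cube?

(1.5, 3.1)

The green cube was at about (2.6, 2.8) and moved to about (4.1, 5.9).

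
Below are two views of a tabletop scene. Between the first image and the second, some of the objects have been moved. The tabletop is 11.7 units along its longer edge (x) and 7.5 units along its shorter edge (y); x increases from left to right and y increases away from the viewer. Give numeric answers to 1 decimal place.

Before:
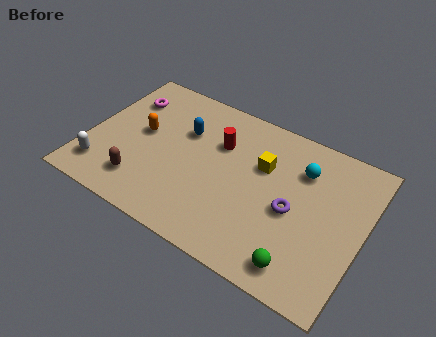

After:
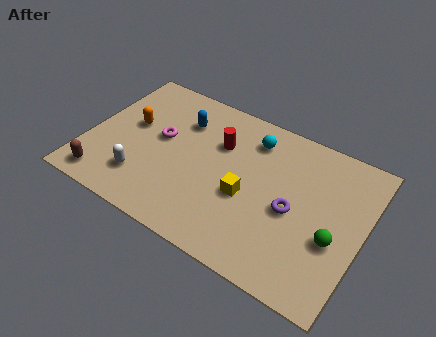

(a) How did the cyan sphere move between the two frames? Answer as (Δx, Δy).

(-2.2, 0.5)

The cyan sphere started near (8.9, 5.5) and ended near (6.7, 6.0).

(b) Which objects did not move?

the purple torus and the red cylinder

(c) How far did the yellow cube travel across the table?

1.8

The yellow cube moved from about (7.3, 4.9) to (6.9, 3.1), a distance of √(0.4² + 1.8²) ≈ 1.8.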